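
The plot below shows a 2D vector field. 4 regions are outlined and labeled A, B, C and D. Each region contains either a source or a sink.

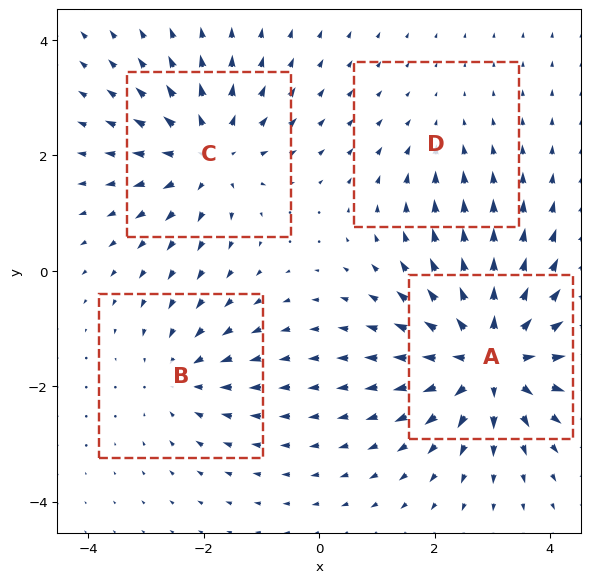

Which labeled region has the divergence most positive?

A

Divergence at each region's feature centre — A: about +7, B: about -3, C: about +5, D: about -2. Region A is most positive.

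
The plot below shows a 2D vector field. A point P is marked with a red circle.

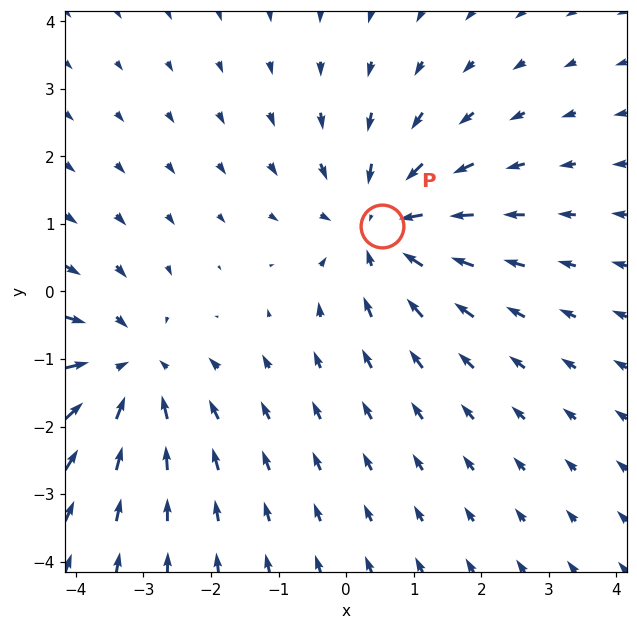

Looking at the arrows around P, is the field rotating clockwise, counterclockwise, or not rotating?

Near P at (0.5, 1.0) the arrows show no circulation. The curl there is ≈0.

not rotating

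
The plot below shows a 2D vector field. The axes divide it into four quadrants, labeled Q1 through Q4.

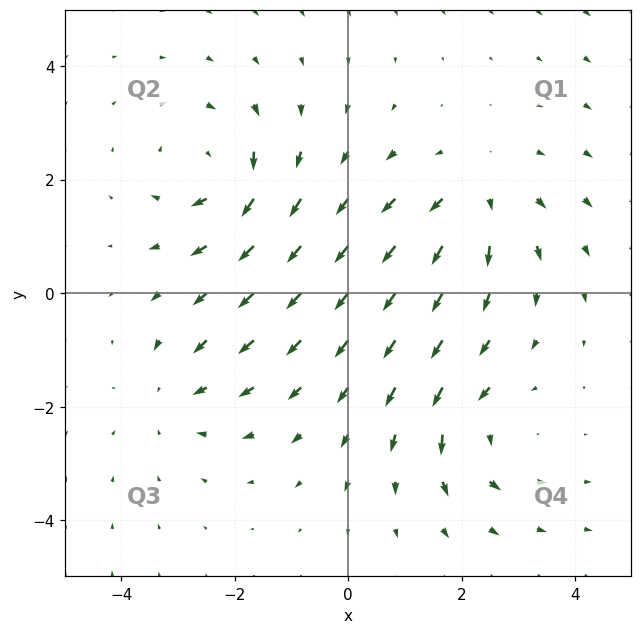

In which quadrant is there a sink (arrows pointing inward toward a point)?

The sink sits at approximately (-3.1, -1.8), which lies in quadrant Q3. The divergence there is about -2, negative as expected for a sink.

Q3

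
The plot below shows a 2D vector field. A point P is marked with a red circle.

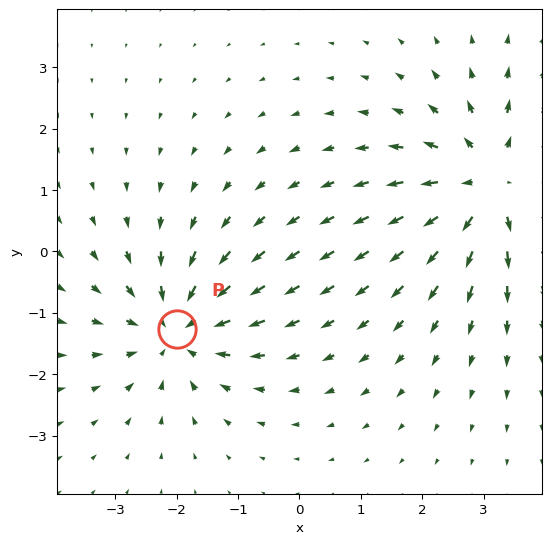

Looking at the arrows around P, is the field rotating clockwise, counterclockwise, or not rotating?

not rotating

Near P at (-2.0, -1.3) the arrows show no circulation. The curl there is ≈0.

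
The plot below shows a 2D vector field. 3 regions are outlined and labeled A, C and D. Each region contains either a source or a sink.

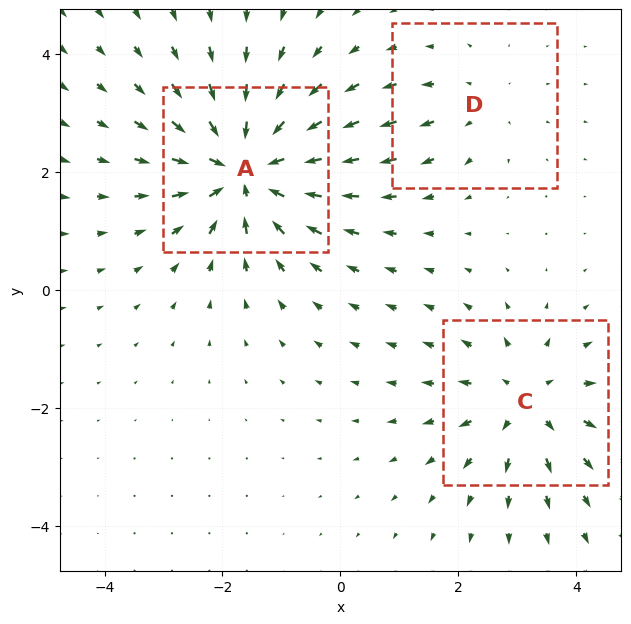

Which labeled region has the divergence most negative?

A

Divergence at each region's feature centre — A: about -5, C: about +3, D: about +2. Region A is most negative.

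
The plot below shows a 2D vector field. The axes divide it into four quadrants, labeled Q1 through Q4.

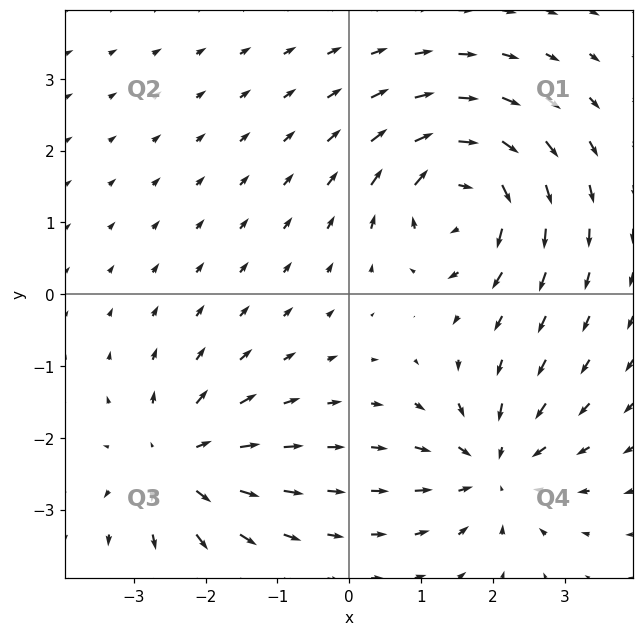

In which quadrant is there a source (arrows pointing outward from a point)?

The source sits at approximately (-2.4, -2.4), which lies in quadrant Q3. The divergence there is about +5, positive as expected for a source.

Q3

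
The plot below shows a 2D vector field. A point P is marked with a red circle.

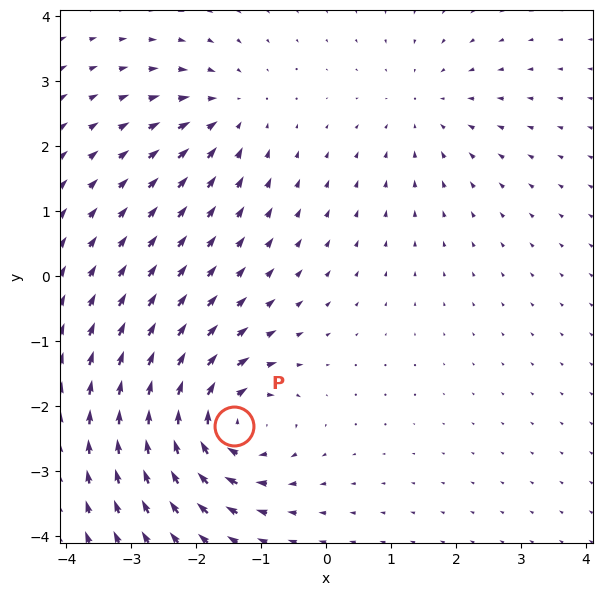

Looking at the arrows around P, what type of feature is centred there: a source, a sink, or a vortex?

vortex

At P (-1.4, -2.3) the arrows circulate clockwise. Divergence ≈0, curl about -7 — near-zero divergence with nonzero curl is a vortex.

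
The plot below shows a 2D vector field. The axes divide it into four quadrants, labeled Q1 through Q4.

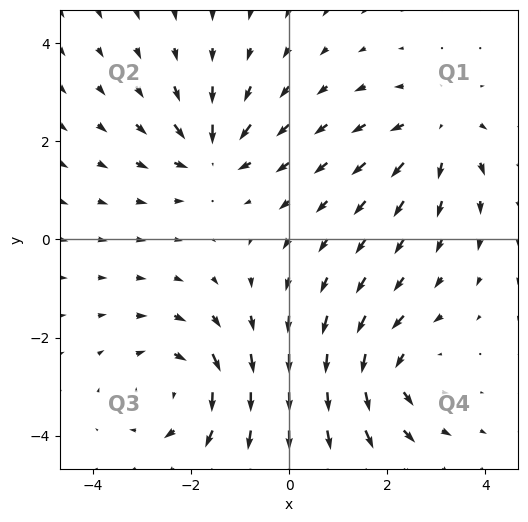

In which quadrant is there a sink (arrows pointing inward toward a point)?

The sink sits at approximately (-1.6, 1.8), which lies in quadrant Q2. The divergence there is about -5, negative as expected for a sink.

Q2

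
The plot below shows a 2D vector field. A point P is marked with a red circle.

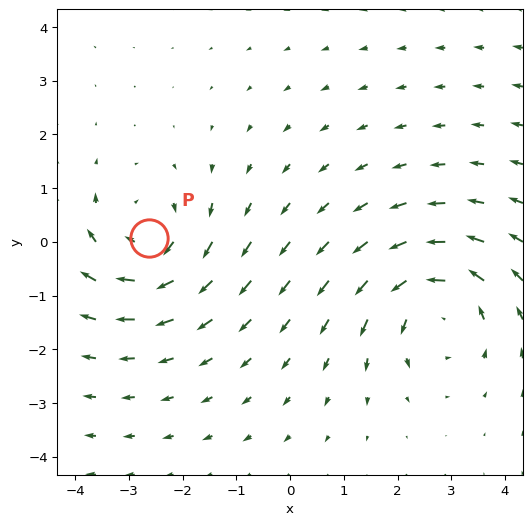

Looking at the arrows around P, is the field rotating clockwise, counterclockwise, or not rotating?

clockwise

Near P at (-2.6, 0.1) the arrows circulate clockwise. The curl (z-component) there is about -3; negative curl means clockwise rotation.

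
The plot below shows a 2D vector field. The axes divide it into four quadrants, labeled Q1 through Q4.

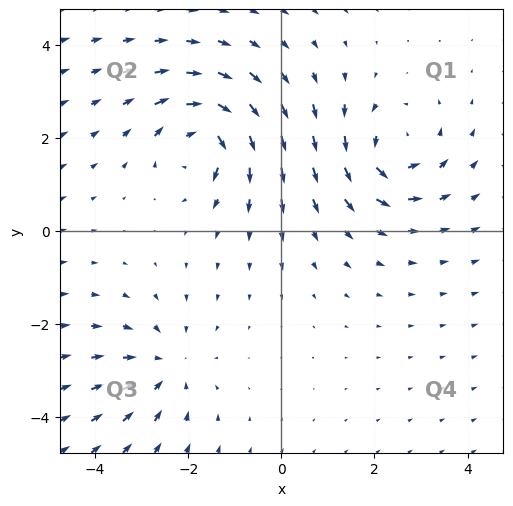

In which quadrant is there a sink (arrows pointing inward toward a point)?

Q3

The sink sits at approximately (-2.5, -2.9), which lies in quadrant Q3. The divergence there is about -3, negative as expected for a sink.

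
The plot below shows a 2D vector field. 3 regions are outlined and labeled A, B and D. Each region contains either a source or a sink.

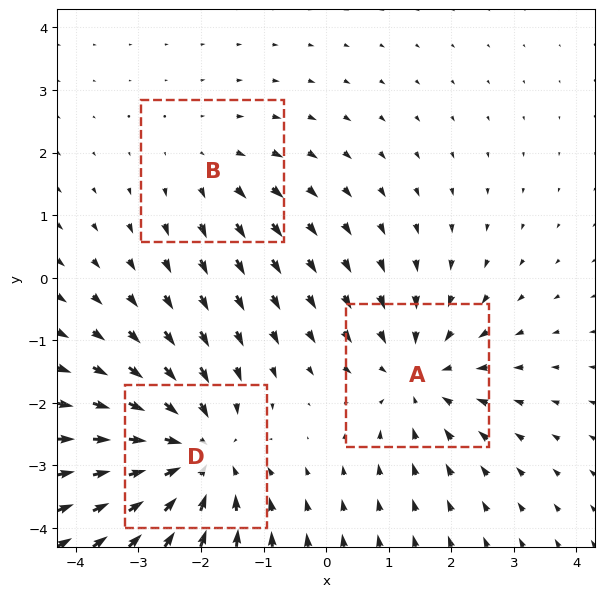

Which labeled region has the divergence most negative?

D

Divergence at each region's feature centre — A: about -3, B: about +2, D: about -4. Region D is most negative.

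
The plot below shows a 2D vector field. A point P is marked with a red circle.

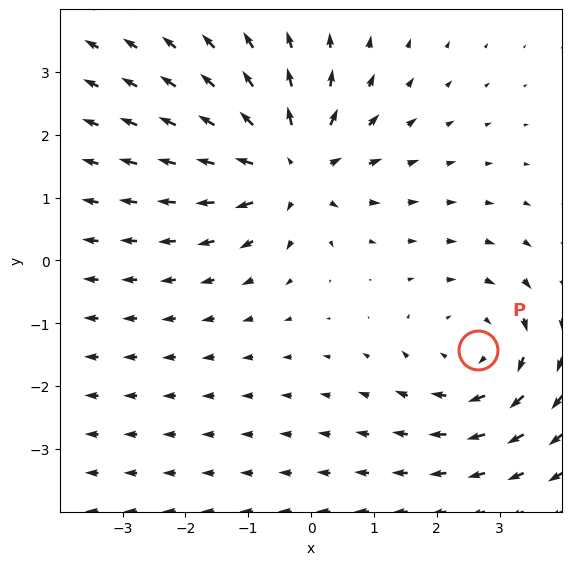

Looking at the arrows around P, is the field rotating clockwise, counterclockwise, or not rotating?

clockwise

Near P at (2.7, -1.4) the arrows circulate clockwise. The curl (z-component) there is about -3; negative curl means clockwise rotation.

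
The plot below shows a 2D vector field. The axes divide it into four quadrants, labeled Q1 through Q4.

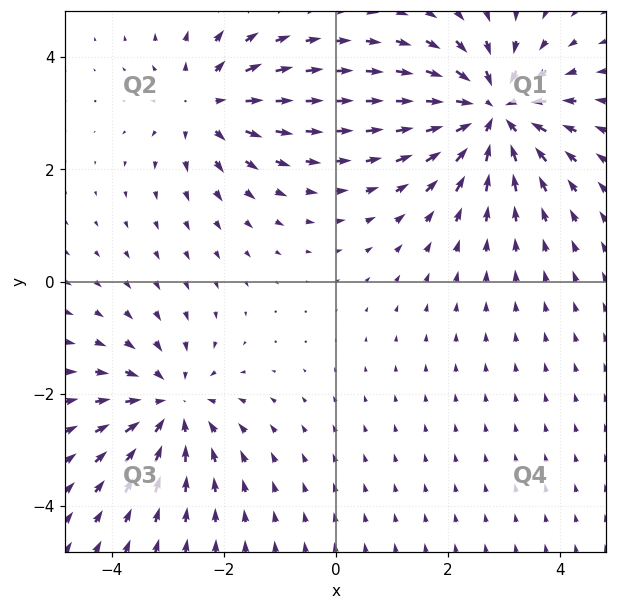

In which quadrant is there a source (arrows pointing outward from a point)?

The source sits at approximately (-2.3, 3.2), which lies in quadrant Q2. The divergence there is about +3, positive as expected for a source.

Q2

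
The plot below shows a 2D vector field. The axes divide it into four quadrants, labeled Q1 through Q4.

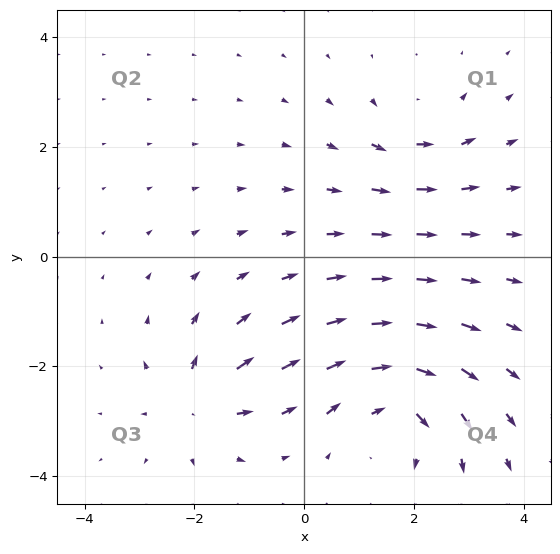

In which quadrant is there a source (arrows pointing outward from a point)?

Q3

The source sits at approximately (-2.0, -2.6), which lies in quadrant Q3. The divergence there is about +4, positive as expected for a source.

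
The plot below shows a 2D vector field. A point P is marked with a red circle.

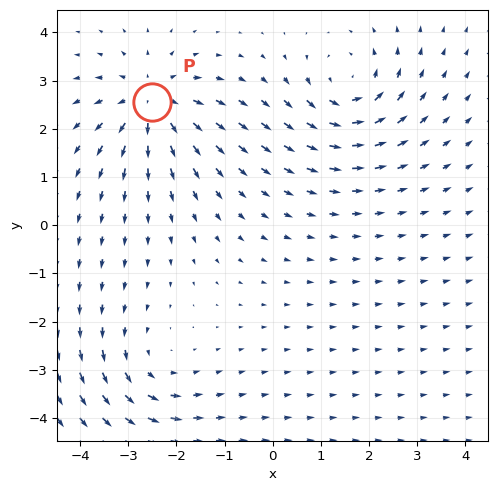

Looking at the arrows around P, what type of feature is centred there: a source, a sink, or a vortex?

source

At P (-2.5, 2.6) the arrows spread outward. Divergence about +4, curl ≈0 — positive divergence with near-zero curl is a source.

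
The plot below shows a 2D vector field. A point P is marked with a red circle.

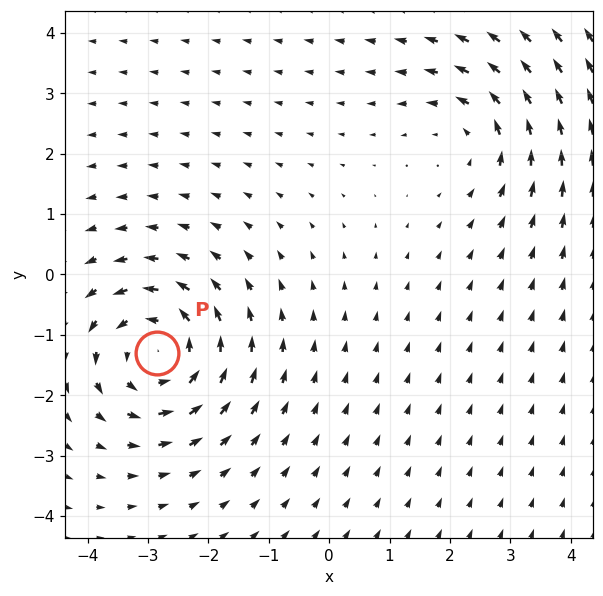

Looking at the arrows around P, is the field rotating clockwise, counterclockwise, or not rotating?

Near P at (-2.9, -1.3) the arrows circulate counterclockwise. The curl (z-component) there is about +5; positive curl means counterclockwise rotation.

counterclockwise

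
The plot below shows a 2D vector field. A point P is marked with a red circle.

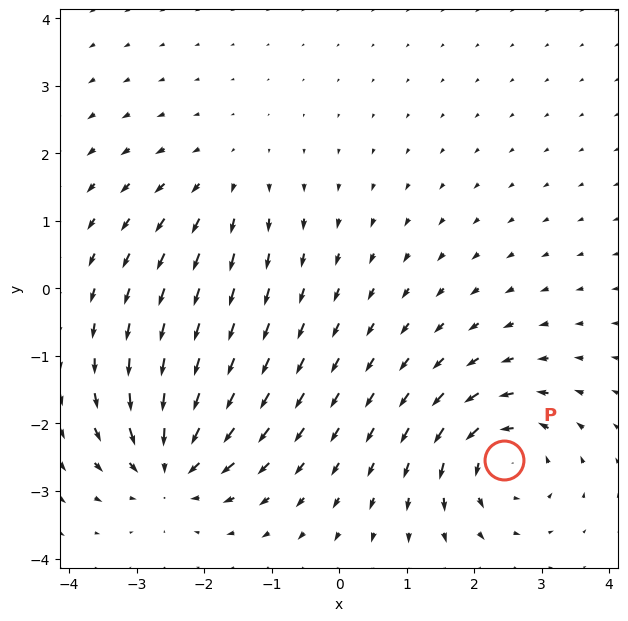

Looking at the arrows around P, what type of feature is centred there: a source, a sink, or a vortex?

At P (2.4, -2.5) the arrows circulate counterclockwise. Divergence ≈0, curl about +7 — near-zero divergence with nonzero curl is a vortex.

vortex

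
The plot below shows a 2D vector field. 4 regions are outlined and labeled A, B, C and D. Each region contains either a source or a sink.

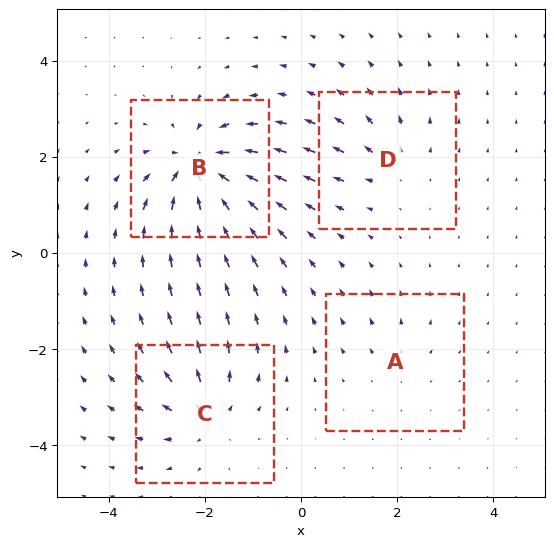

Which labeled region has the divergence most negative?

Divergence at each region's feature centre — A: about +2, B: about -9, C: about +6, D: about +4. Region B is most negative.

B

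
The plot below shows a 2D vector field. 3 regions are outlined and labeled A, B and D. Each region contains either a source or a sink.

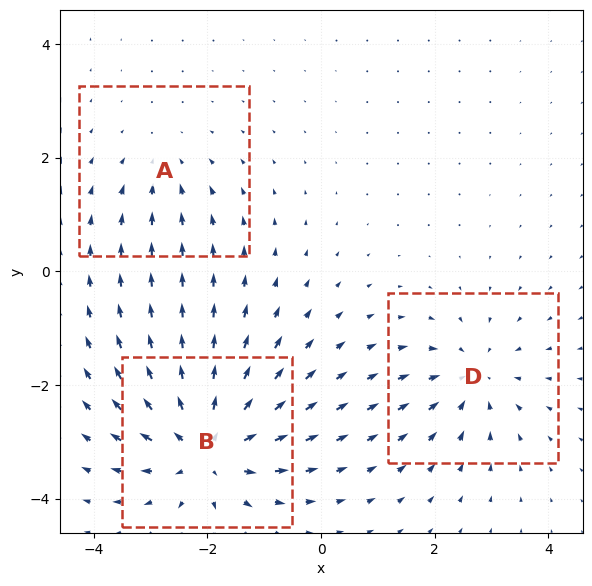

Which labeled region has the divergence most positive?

B

Divergence at each region's feature centre — A: about -2, B: about +5, D: about -3. Region B is most positive.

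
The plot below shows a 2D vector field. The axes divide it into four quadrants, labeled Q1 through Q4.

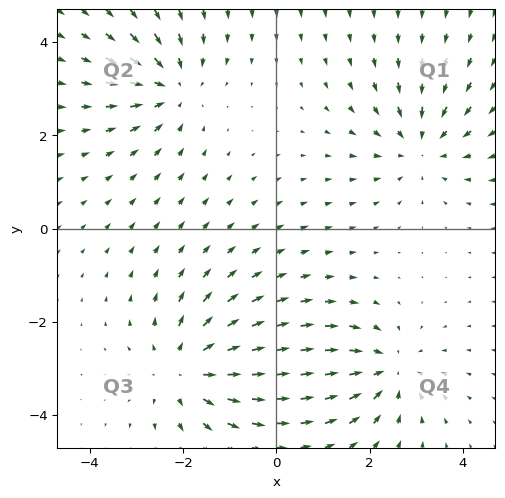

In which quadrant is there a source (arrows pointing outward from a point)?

Q3

The source sits at approximately (-1.9, -3.0), which lies in quadrant Q3. The divergence there is about +3, positive as expected for a source.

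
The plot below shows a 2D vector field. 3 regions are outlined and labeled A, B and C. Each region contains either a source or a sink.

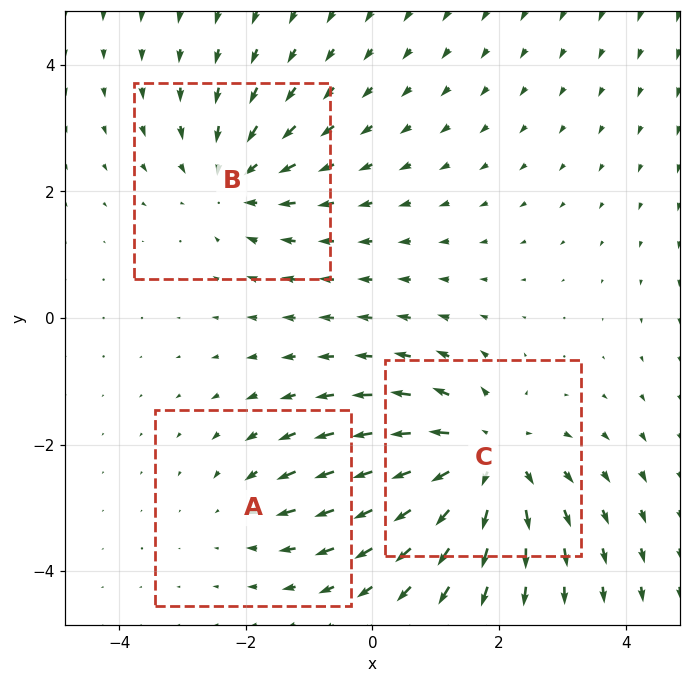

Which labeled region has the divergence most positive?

Divergence at each region's feature centre — A: about -2, B: about -3, C: about +4. Region C is most positive.

C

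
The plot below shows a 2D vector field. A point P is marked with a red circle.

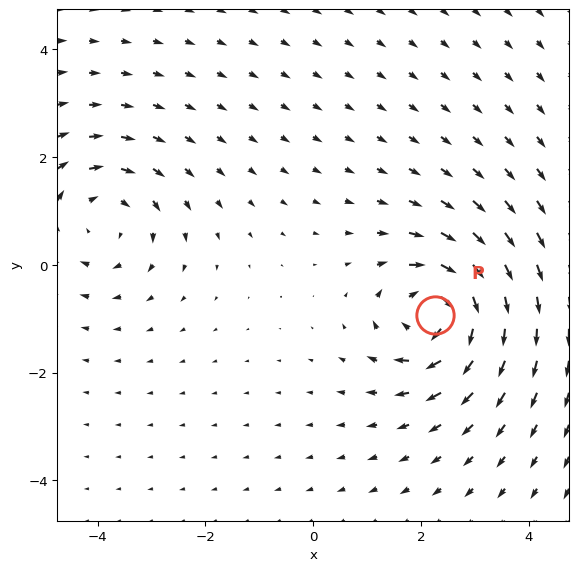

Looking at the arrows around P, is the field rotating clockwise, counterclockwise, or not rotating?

clockwise

Near P at (2.3, -0.9) the arrows circulate clockwise. The curl (z-component) there is about -6; negative curl means clockwise rotation.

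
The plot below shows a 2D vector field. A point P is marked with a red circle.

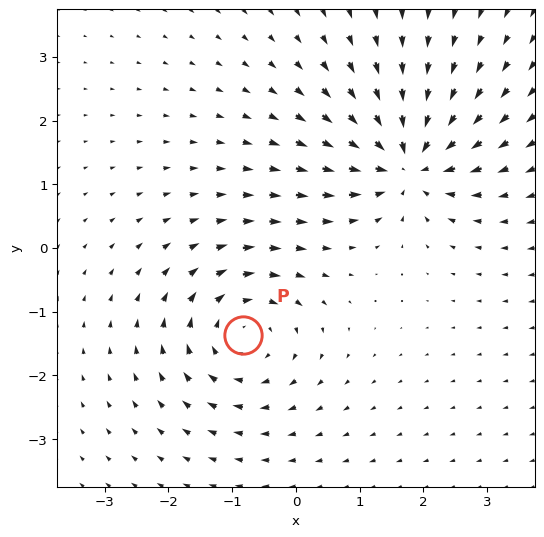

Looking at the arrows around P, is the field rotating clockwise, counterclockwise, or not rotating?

clockwise

Near P at (-0.8, -1.4) the arrows circulate clockwise. The curl (z-component) there is about -5; negative curl means clockwise rotation.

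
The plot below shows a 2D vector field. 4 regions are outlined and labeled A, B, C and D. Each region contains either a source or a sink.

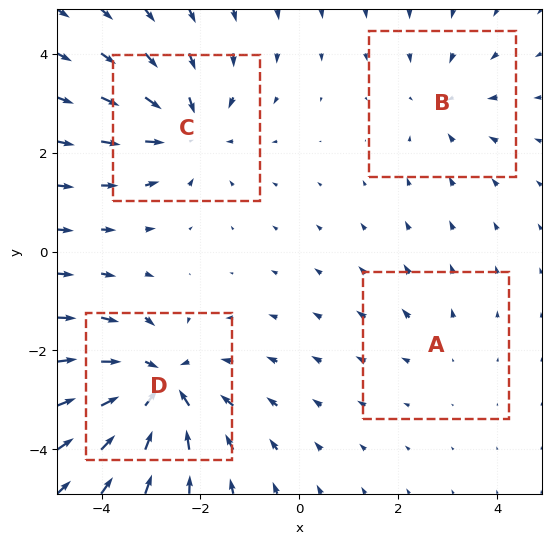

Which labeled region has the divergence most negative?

Divergence at each region's feature centre — A: about +2, B: about -3, C: about -4, D: about -6. Region D is most negative.

D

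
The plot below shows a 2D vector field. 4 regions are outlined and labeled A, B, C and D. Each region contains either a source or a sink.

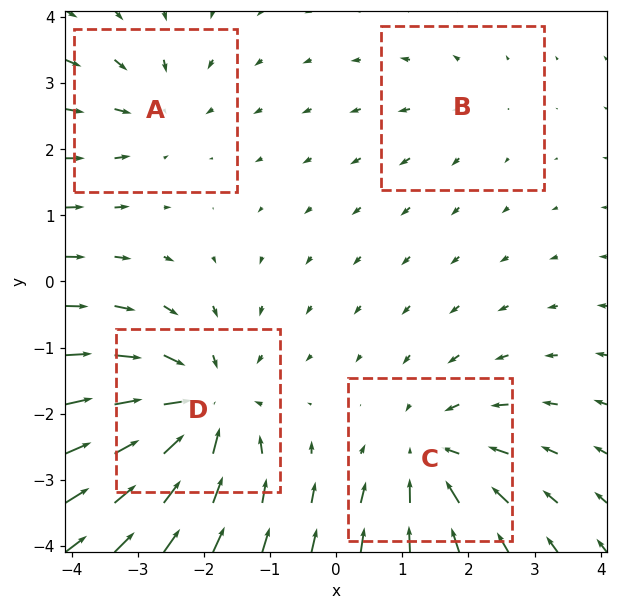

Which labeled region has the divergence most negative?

Divergence at each region's feature centre — A: about -3, B: about +2, C: about -5, D: about -6. Region D is most negative.

D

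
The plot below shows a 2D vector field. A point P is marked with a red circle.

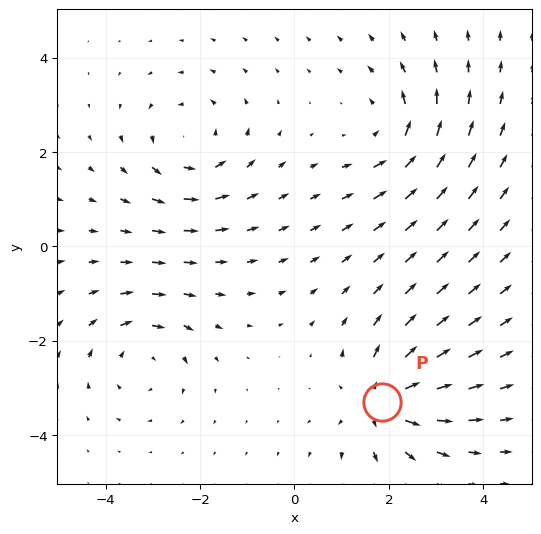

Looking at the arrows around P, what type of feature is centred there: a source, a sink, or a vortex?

At P (1.9, -3.3) the arrows spread outward. Divergence about +5, curl ≈0 — positive divergence with near-zero curl is a source.

source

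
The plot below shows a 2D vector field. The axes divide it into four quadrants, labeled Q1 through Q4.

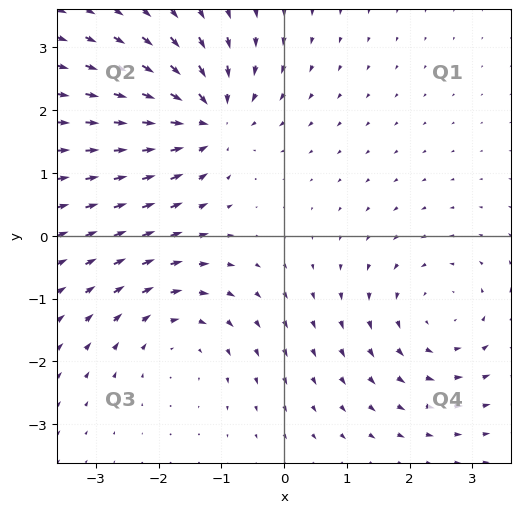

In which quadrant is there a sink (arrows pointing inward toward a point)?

Q2

The sink sits at approximately (-1.2, 1.9), which lies in quadrant Q2. The divergence there is about -6, negative as expected for a sink.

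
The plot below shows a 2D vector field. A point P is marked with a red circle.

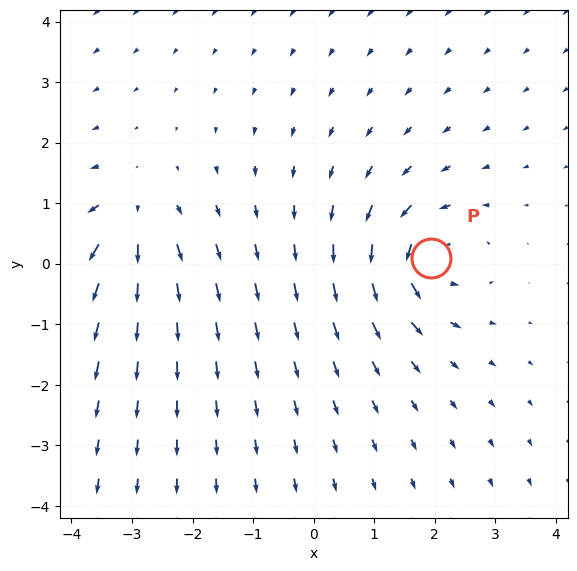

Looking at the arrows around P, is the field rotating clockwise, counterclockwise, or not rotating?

counterclockwise

Near P at (1.9, 0.1) the arrows circulate counterclockwise. The curl (z-component) there is about +4; positive curl means counterclockwise rotation.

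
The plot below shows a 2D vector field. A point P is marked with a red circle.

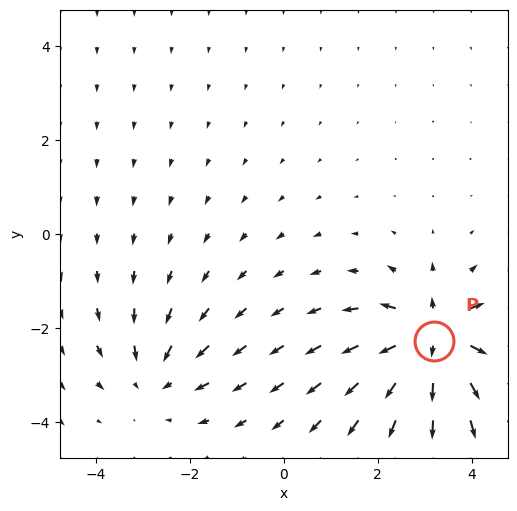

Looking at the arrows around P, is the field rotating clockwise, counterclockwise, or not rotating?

Near P at (3.2, -2.3) the arrows show no circulation. The curl there is ≈0.

not rotating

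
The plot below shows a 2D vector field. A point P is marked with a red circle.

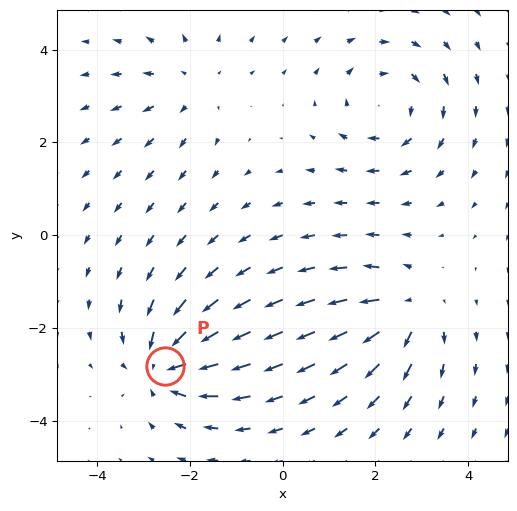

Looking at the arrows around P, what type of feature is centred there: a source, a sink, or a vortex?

At P (-2.5, -2.8) the arrows converge inward. Divergence about -5, curl ≈0 — negative divergence with near-zero curl is a sink.

sink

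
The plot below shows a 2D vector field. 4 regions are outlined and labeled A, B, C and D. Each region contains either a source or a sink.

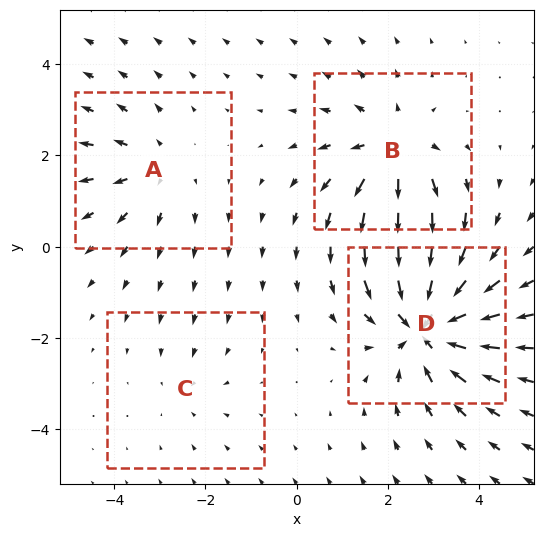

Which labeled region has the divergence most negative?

Divergence at each region's feature centre — A: about +3, B: about +5, C: about -2, D: about -7. Region D is most negative.

D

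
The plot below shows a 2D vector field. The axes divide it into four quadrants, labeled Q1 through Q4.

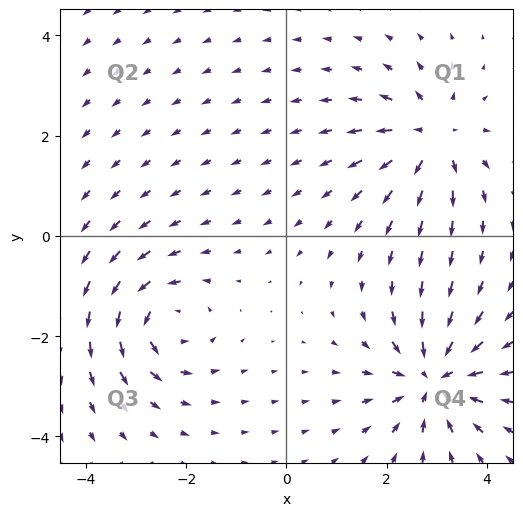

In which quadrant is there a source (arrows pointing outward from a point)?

Q1

The source sits at approximately (2.9, 1.9), which lies in quadrant Q1. The divergence there is about +4, positive as expected for a source.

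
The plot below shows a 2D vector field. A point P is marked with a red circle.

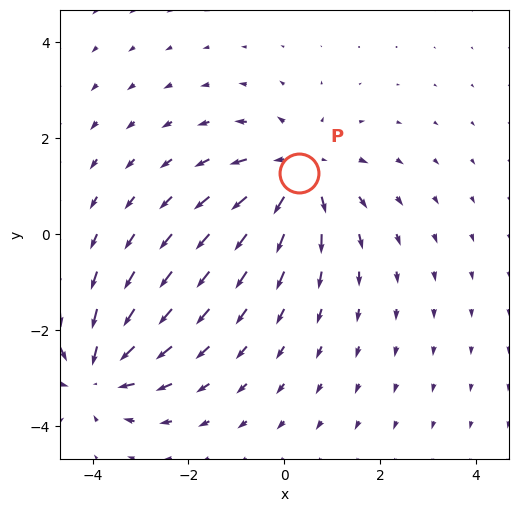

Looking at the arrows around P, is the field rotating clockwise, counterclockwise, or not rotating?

Near P at (0.3, 1.3) the arrows show no circulation. The curl there is ≈0.

not rotating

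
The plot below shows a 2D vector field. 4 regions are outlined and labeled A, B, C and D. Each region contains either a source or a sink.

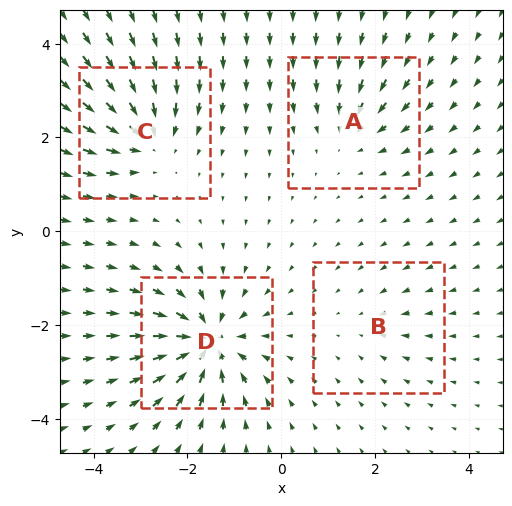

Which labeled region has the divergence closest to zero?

Divergence at each region's feature centre — A: about -4, B: about -2, C: about -6, D: about -9. Region B is closest to zero.

B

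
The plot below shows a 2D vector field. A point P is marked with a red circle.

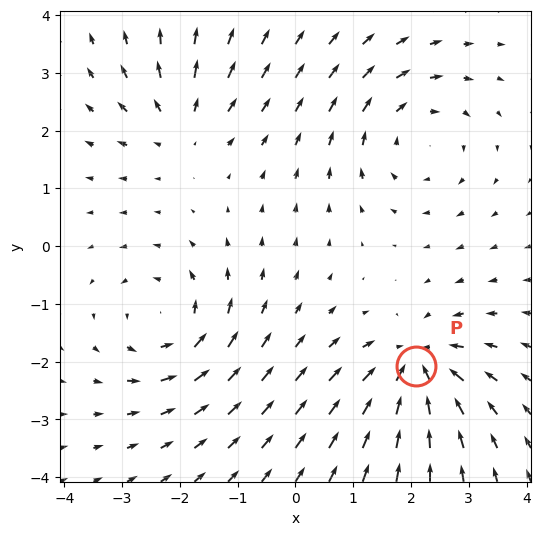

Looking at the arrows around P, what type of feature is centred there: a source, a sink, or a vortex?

At P (2.1, -2.1) the arrows converge inward. Divergence about -6, curl ≈0 — negative divergence with near-zero curl is a sink.

sink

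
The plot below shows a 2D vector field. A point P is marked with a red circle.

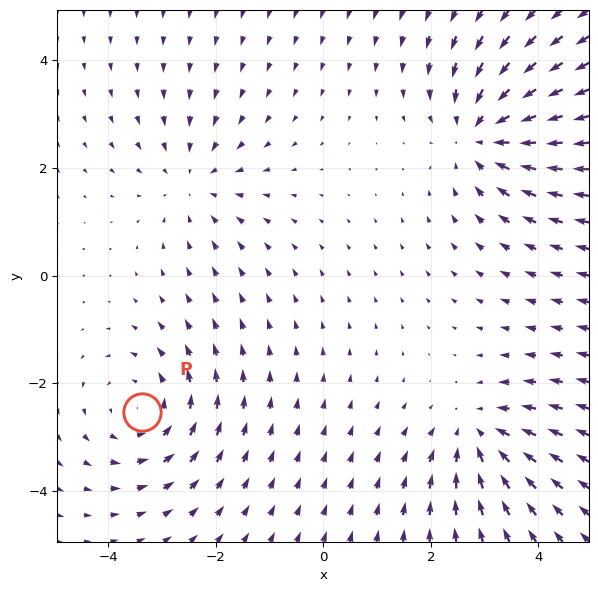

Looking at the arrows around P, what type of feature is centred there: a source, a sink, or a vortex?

At P (-3.4, -2.5) the arrows circulate counterclockwise. Divergence ≈0, curl about +3 — near-zero divergence with nonzero curl is a vortex.

vortex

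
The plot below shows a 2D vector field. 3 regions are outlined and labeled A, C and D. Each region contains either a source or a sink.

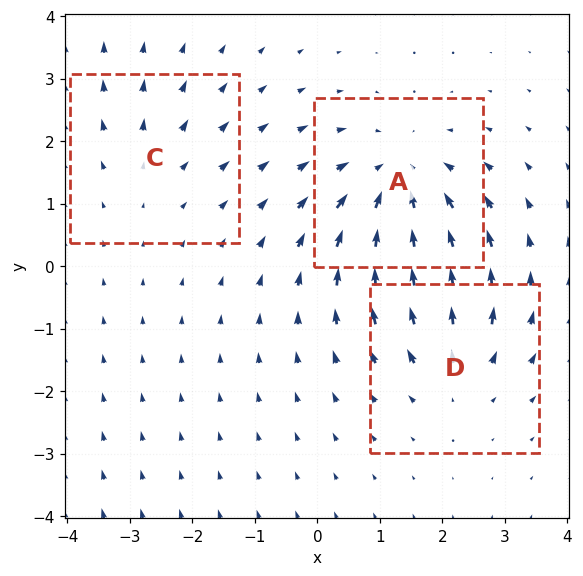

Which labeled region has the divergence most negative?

A

Divergence at each region's feature centre — A: about -4, C: about +2, D: about +3. Region A is most negative.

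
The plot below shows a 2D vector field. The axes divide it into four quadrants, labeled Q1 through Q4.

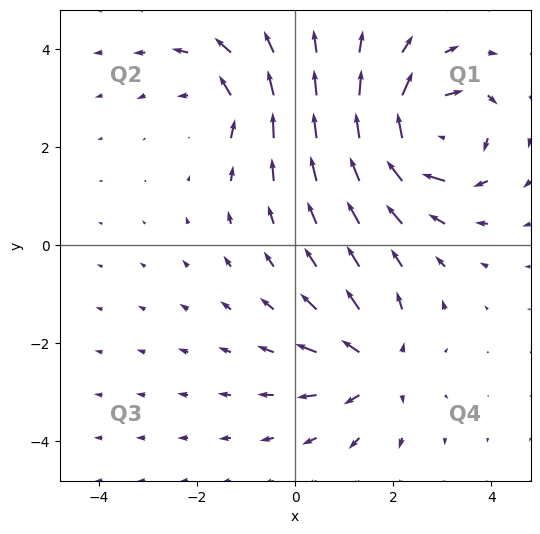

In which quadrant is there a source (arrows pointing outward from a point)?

Q4

The source sits at approximately (1.7, -2.5), which lies in quadrant Q4. The divergence there is about +3, positive as expected for a source.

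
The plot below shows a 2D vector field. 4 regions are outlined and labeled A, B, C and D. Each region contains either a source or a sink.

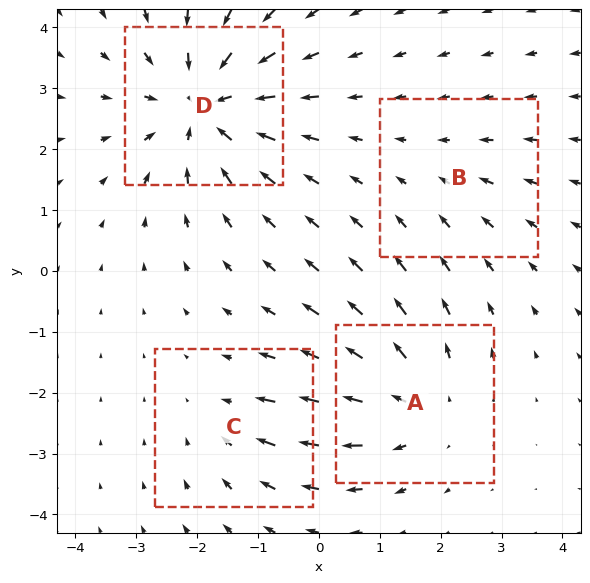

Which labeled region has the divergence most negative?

Divergence at each region's feature centre — A: about +4, B: about -2, C: about -3, D: about -6. Region D is most negative.

D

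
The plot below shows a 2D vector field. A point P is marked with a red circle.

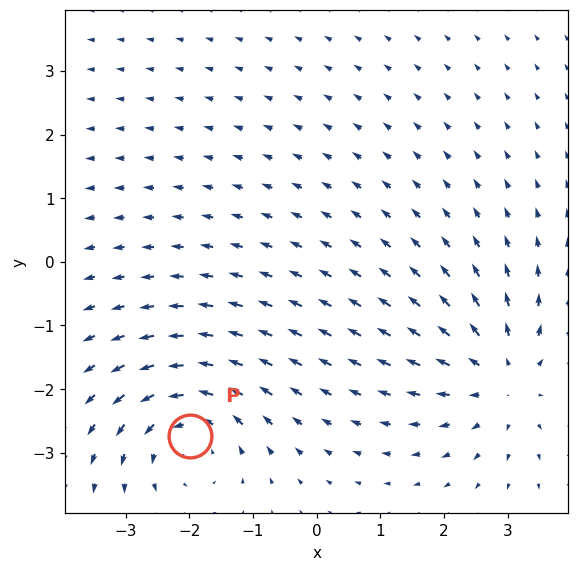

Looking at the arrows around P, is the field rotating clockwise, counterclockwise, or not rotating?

counterclockwise

Near P at (-2.0, -2.7) the arrows circulate counterclockwise. The curl (z-component) there is about +4; positive curl means counterclockwise rotation.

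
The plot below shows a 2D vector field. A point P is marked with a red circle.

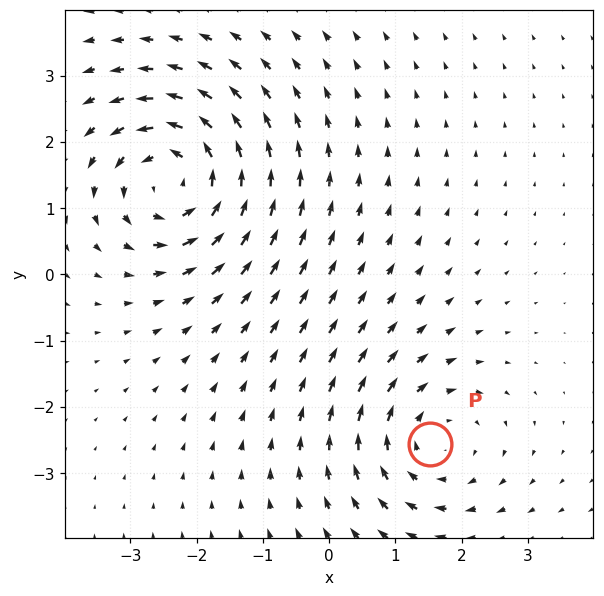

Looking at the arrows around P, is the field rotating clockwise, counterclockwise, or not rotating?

Near P at (1.5, -2.6) the arrows circulate clockwise. The curl (z-component) there is about -3; negative curl means clockwise rotation.

clockwise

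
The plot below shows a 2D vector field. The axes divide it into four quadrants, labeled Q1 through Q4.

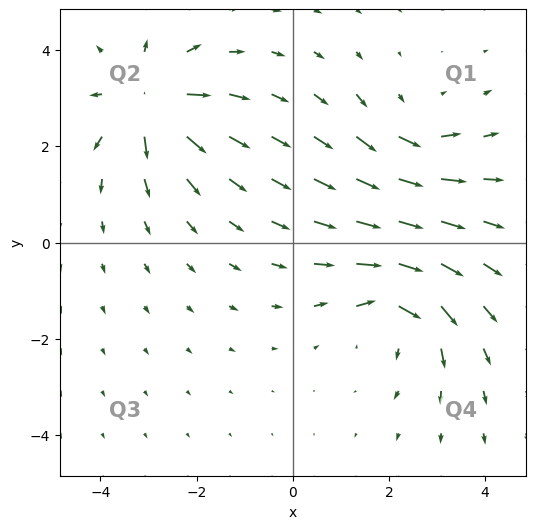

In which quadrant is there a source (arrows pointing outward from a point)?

The source sits at approximately (-3.0, 2.9), which lies in quadrant Q2. The divergence there is about +6, positive as expected for a source.

Q2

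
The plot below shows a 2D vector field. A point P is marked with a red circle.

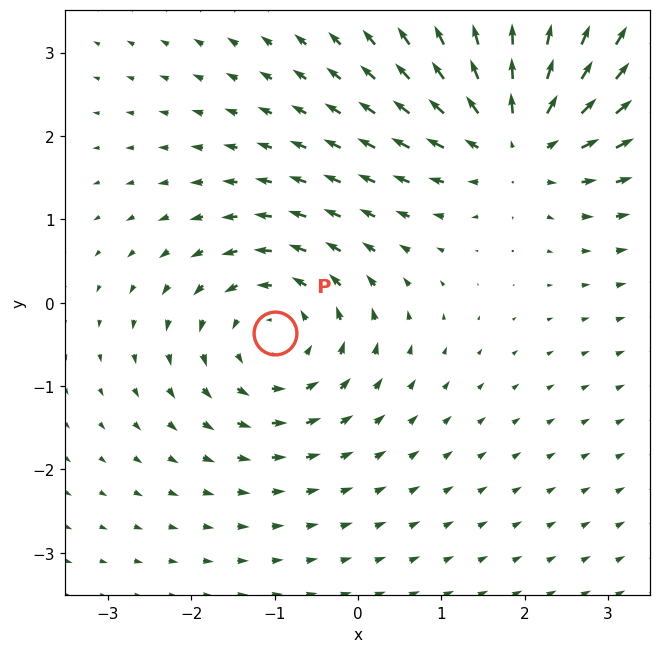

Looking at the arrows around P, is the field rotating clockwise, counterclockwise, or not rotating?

counterclockwise

Near P at (-1.0, -0.4) the arrows circulate counterclockwise. The curl (z-component) there is about +3; positive curl means counterclockwise rotation.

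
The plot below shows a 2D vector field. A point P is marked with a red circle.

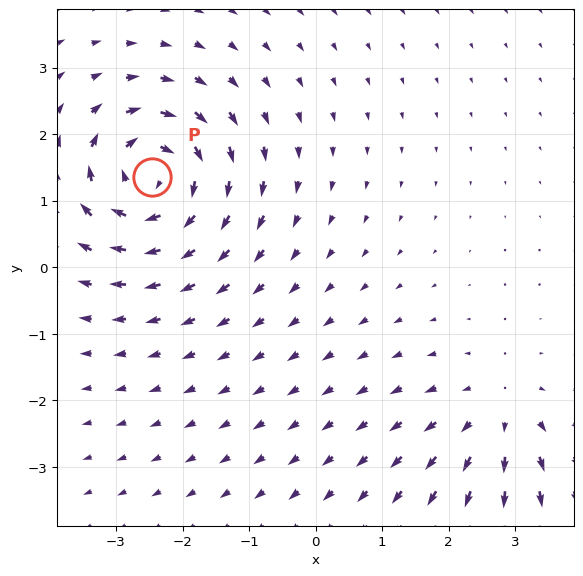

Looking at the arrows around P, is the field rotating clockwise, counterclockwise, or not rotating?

clockwise

Near P at (-2.5, 1.4) the arrows circulate clockwise. The curl (z-component) there is about -6; negative curl means clockwise rotation.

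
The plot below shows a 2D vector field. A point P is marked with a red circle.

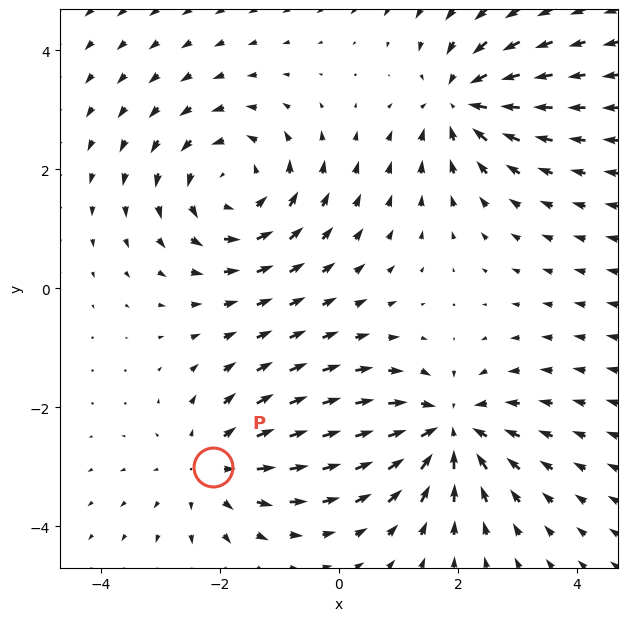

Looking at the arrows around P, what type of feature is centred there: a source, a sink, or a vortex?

At P (-2.1, -3.0) the arrows spread outward. Divergence about +4, curl ≈0 — positive divergence with near-zero curl is a source.

source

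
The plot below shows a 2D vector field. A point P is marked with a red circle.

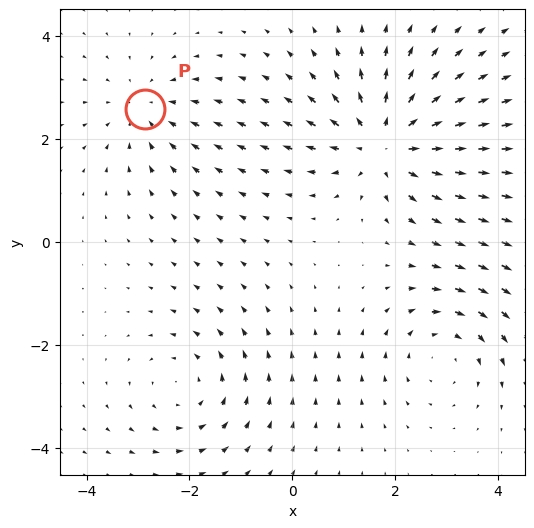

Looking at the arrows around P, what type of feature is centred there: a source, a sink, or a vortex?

At P (-2.9, 2.6) the arrows converge inward. Divergence about -2, curl ≈0 — negative divergence with near-zero curl is a sink.

sink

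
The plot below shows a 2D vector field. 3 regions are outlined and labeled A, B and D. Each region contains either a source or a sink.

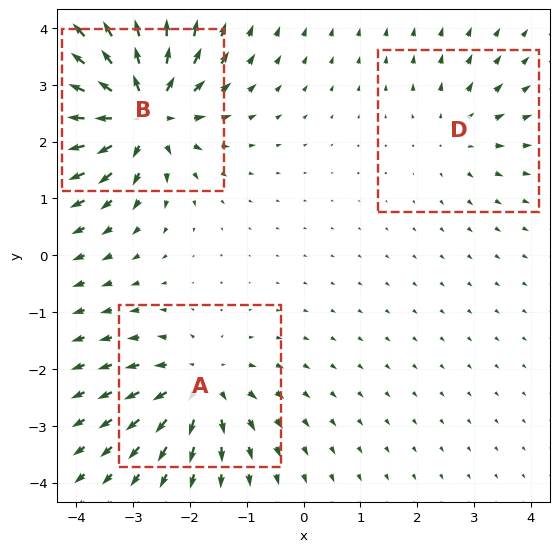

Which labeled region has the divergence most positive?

B

Divergence at each region's feature centre — A: about +4, B: about +6, D: about +2. Region B is most positive.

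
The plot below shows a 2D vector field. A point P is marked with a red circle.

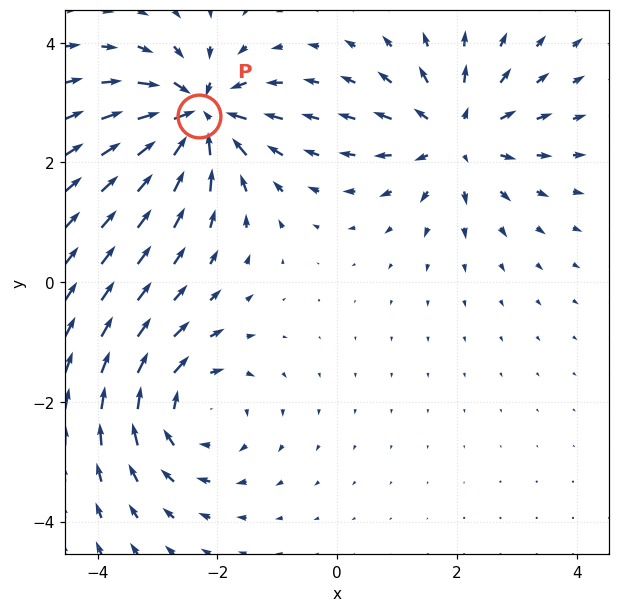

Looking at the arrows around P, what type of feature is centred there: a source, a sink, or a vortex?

At P (-2.3, 2.8) the arrows converge inward. Divergence about -5, curl ≈0 — negative divergence with near-zero curl is a sink.

sink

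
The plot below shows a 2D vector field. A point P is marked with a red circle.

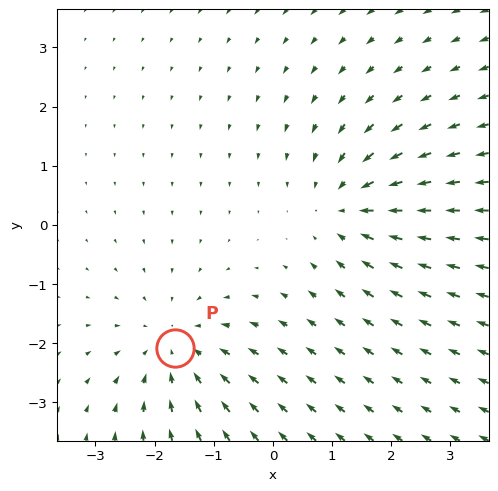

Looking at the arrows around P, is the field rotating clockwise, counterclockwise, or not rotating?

Near P at (-1.7, -2.1) the arrows show no circulation. The curl there is ≈0.

not rotating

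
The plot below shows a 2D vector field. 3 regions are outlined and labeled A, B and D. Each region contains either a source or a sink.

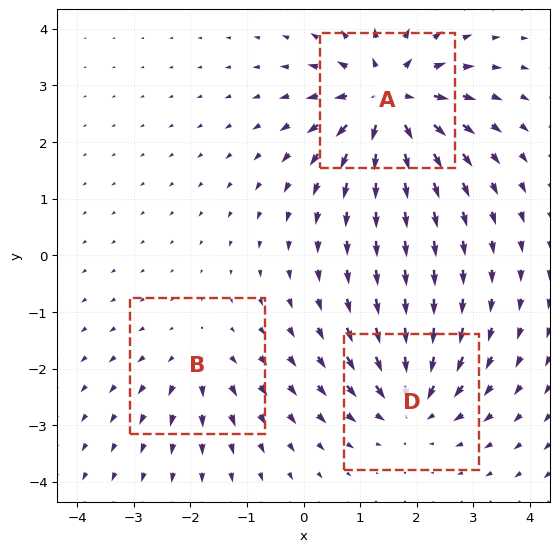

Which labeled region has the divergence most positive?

Divergence at each region's feature centre — A: about +6, B: about +2, D: about -4. Region A is most positive.

A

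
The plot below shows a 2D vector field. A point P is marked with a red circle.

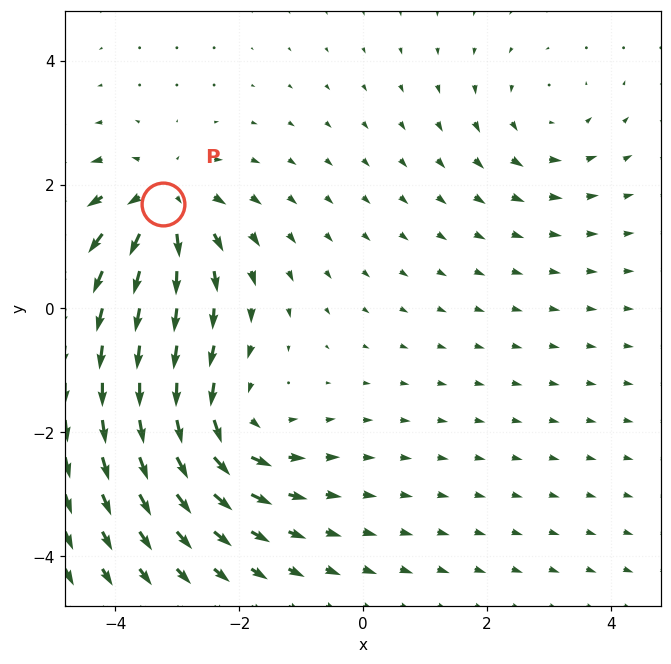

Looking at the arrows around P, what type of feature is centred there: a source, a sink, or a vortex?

source

At P (-3.2, 1.7) the arrows spread outward. Divergence about +6, curl ≈0 — positive divergence with near-zero curl is a source.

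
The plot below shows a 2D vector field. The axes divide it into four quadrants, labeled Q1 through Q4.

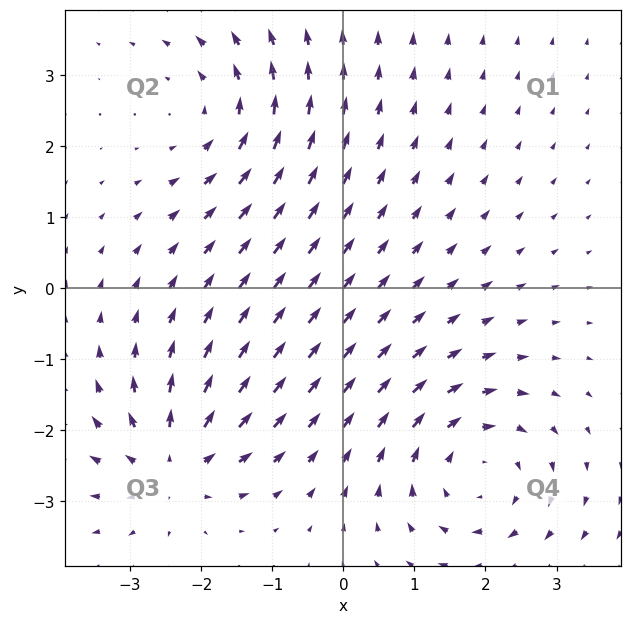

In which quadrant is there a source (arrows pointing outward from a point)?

The source sits at approximately (-2.4, -2.5), which lies in quadrant Q3. The divergence there is about +5, positive as expected for a source.

Q3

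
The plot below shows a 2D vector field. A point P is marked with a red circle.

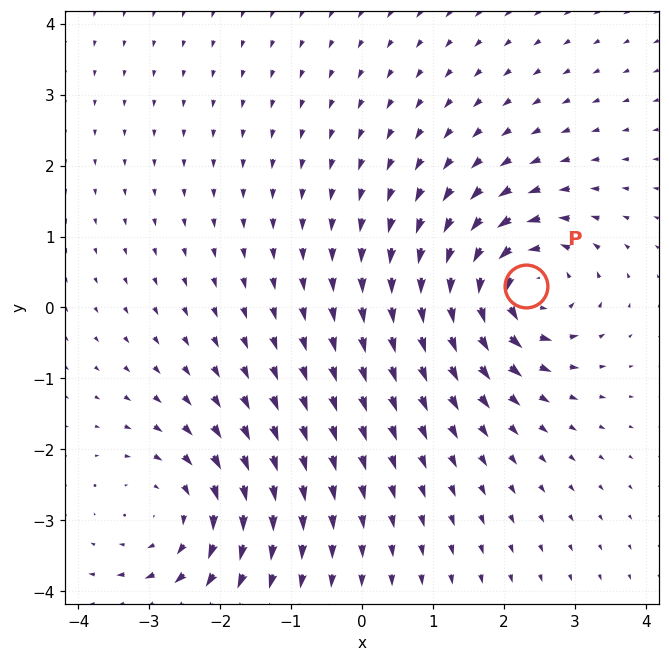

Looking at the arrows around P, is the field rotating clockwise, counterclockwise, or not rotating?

Near P at (2.3, 0.3) the arrows circulate counterclockwise. The curl (z-component) there is about +6; positive curl means counterclockwise rotation.

counterclockwise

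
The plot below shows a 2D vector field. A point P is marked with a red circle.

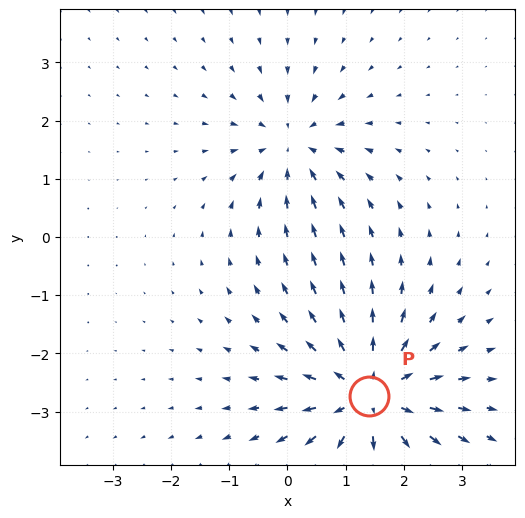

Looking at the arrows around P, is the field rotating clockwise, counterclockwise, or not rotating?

not rotating

Near P at (1.4, -2.7) the arrows show no circulation. The curl there is ≈0.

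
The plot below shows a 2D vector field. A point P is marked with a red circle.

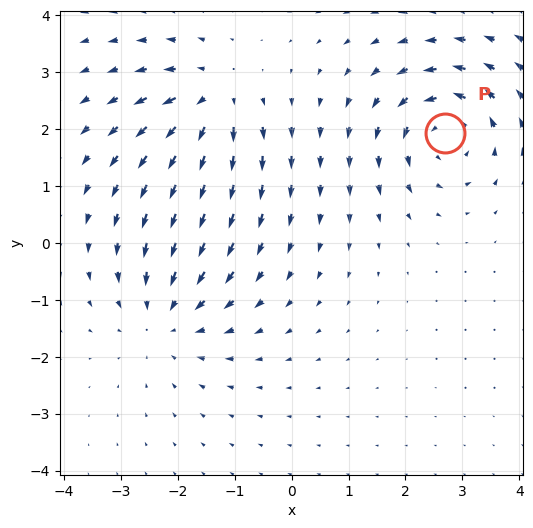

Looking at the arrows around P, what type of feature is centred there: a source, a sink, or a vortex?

vortex

At P (2.7, 1.9) the arrows circulate counterclockwise. Divergence ≈0, curl about +5 — near-zero divergence with nonzero curl is a vortex.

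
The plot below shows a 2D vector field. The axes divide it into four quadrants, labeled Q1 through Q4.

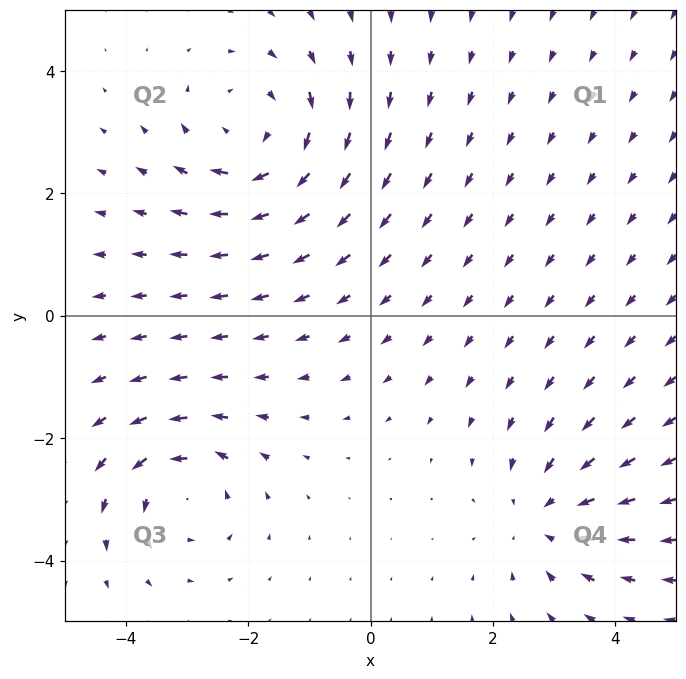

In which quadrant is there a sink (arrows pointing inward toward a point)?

The sink sits at approximately (2.9, -3.3), which lies in quadrant Q4. The divergence there is about -3, negative as expected for a sink.

Q4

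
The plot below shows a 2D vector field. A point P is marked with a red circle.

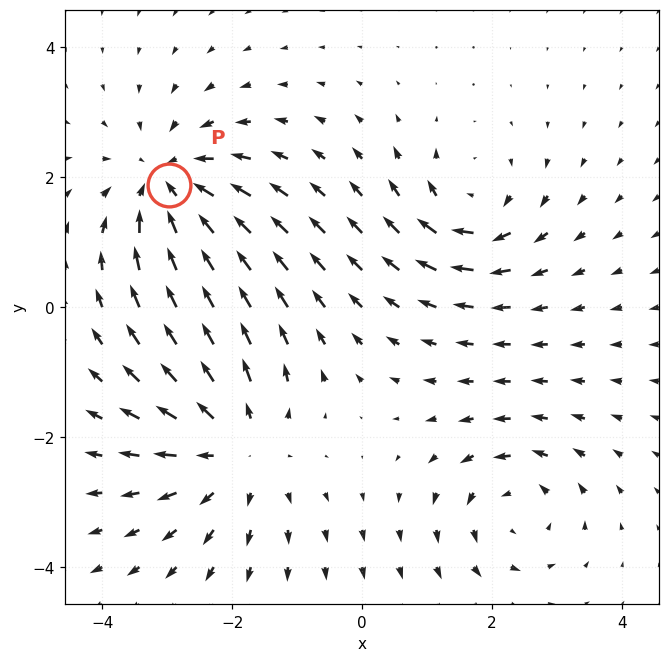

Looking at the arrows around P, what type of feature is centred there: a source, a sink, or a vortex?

sink

At P (-3.0, 1.9) the arrows converge inward. Divergence about -4, curl ≈0 — negative divergence with near-zero curl is a sink.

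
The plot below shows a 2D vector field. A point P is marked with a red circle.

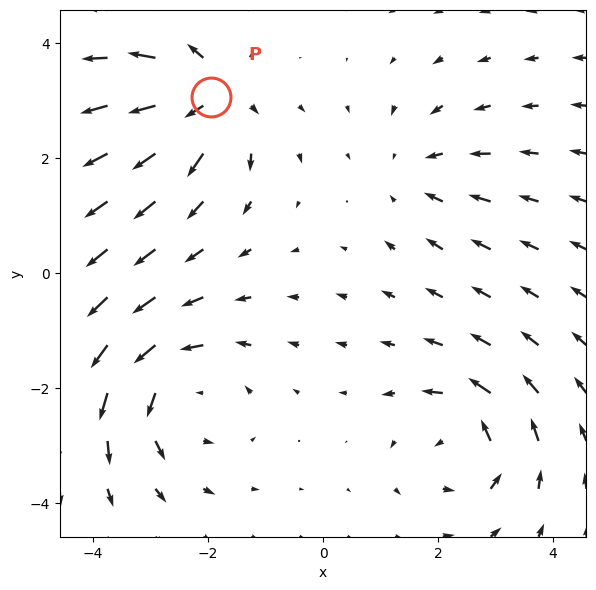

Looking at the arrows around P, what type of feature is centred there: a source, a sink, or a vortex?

source

At P (-1.9, 3.1) the arrows spread outward. Divergence about +6, curl ≈0 — positive divergence with near-zero curl is a source.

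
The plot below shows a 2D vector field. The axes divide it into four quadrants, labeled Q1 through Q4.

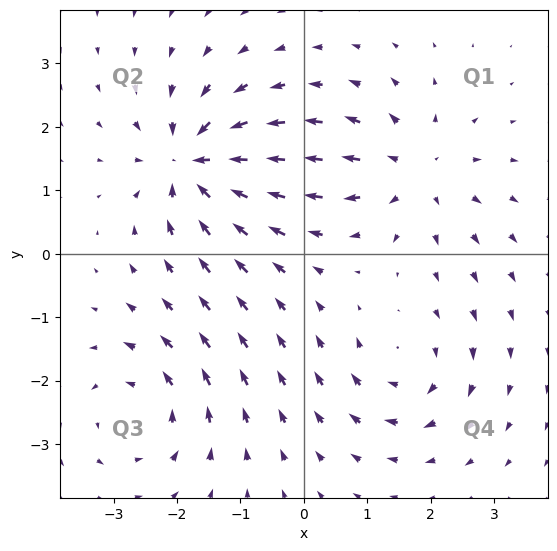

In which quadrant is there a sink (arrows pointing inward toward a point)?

Q2

The sink sits at approximately (-1.7, 1.4), which lies in quadrant Q2. The divergence there is about -6, negative as expected for a sink.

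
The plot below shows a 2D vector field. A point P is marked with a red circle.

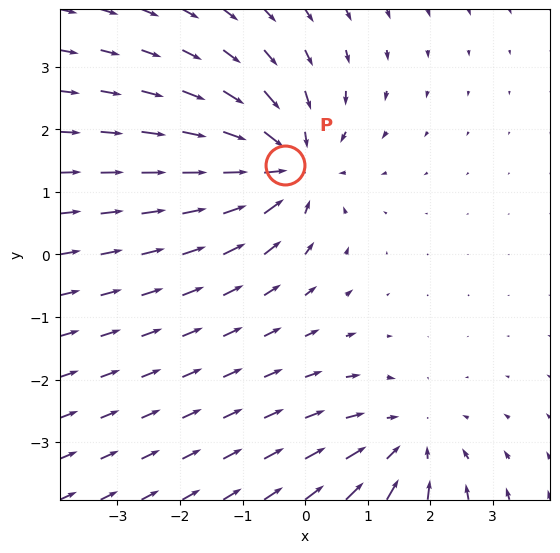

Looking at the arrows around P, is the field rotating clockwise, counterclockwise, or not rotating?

Near P at (-0.3, 1.4) the arrows show no circulation. The curl there is ≈0.

not rotating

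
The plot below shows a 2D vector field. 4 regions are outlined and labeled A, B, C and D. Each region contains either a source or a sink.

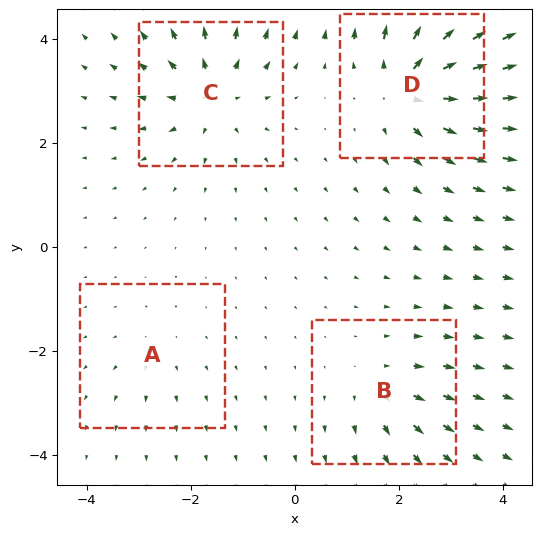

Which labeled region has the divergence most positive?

D

Divergence at each region's feature centre — A: about +2, B: about +4, C: about +6, D: about +7. Region D is most positive.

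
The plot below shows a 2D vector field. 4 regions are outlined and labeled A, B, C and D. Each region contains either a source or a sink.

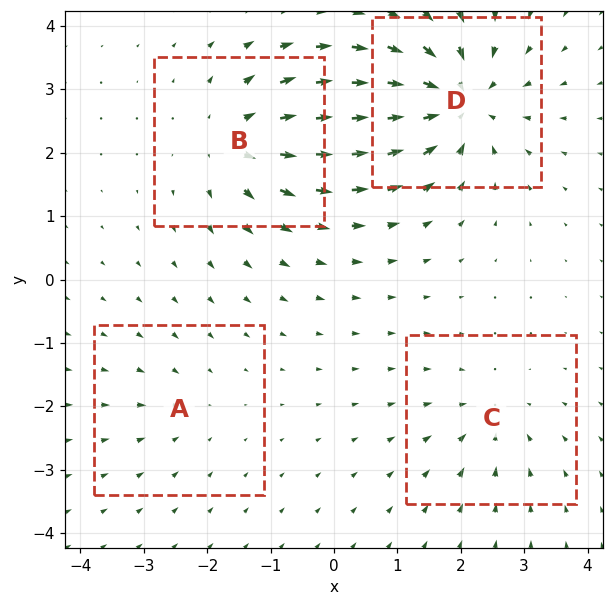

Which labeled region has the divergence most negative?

Divergence at each region's feature centre — A: about -2, B: about +5, C: about -3, D: about -7. Region D is most negative.

D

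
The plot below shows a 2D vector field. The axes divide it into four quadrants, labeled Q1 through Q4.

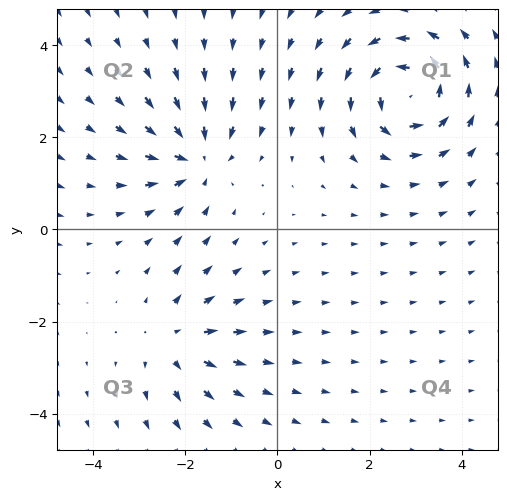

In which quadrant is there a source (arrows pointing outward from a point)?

Q3

The source sits at approximately (-2.2, -2.4), which lies in quadrant Q3. The divergence there is about +3, positive as expected for a source.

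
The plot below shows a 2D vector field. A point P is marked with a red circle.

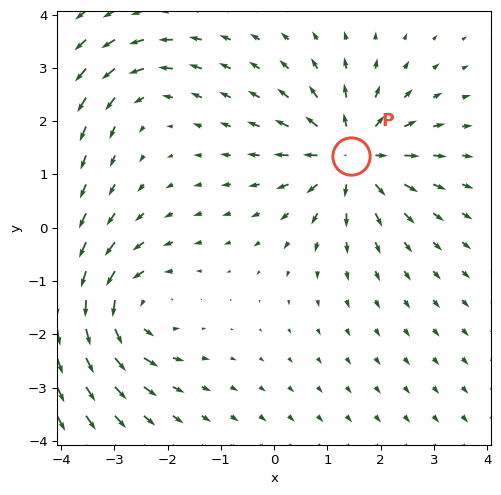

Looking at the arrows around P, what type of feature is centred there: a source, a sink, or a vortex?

At P (1.5, 1.3) the arrows spread outward. Divergence about +6, curl ≈0 — positive divergence with near-zero curl is a source.

source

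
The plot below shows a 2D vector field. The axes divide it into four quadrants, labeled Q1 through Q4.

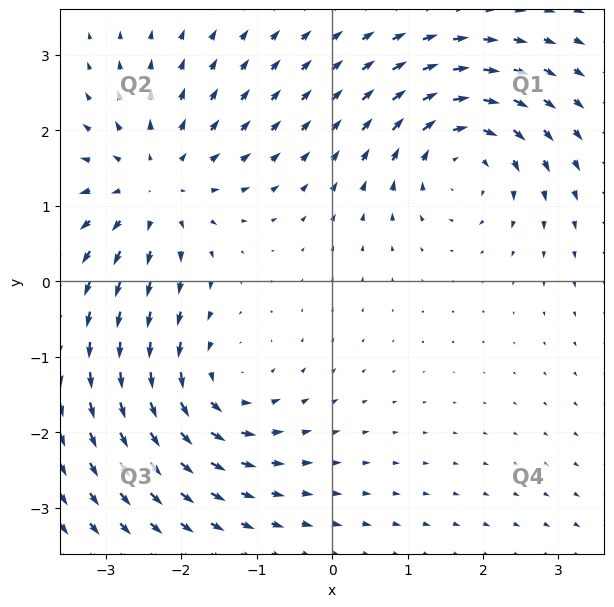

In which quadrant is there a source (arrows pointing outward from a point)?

Q2

The source sits at approximately (-2.4, 1.3), which lies in quadrant Q2. The divergence there is about +3, positive as expected for a source.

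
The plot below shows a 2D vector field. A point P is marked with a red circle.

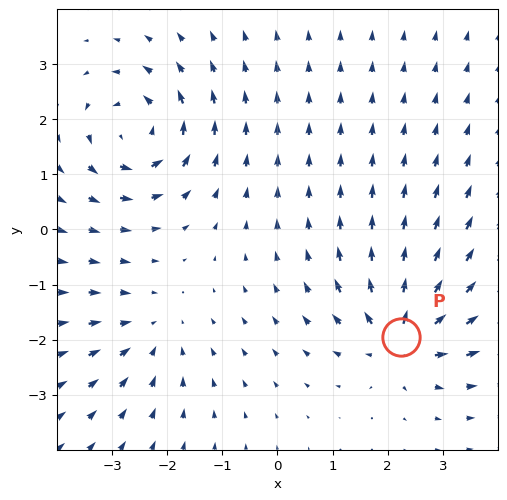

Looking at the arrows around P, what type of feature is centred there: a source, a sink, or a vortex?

source

At P (2.2, -2.0) the arrows spread outward. Divergence about +6, curl ≈0 — positive divergence with near-zero curl is a source.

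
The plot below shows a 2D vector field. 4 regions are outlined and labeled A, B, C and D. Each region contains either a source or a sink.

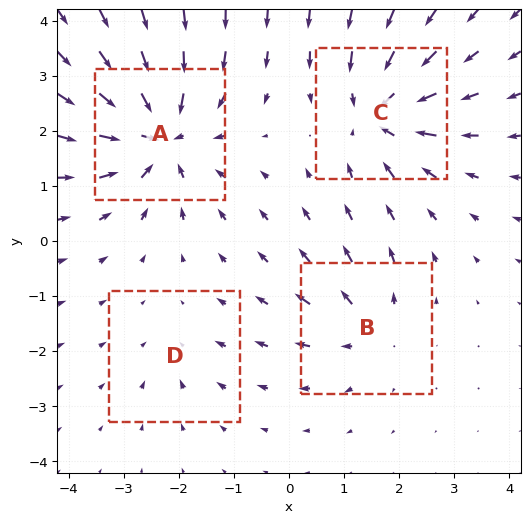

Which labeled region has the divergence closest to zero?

D

Divergence at each region's feature centre — A: about -7, B: about +4, C: about -6, D: about -2. Region D is closest to zero.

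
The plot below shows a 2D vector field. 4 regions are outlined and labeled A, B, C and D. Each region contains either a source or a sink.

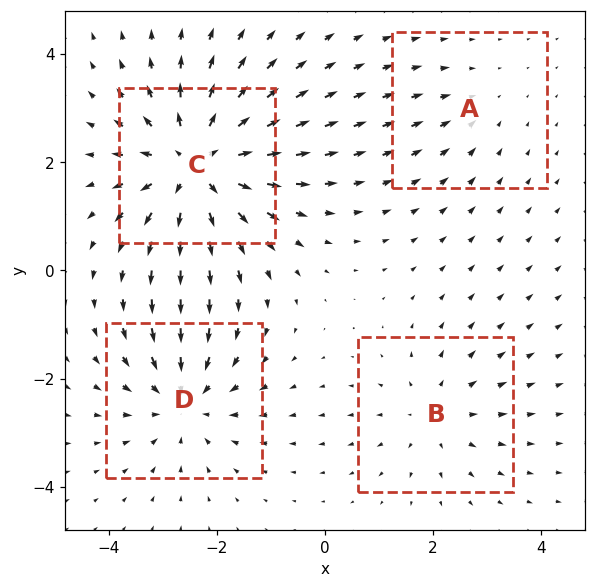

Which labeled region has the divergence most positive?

Divergence at each region's feature centre — A: about -2, B: about +3, C: about +7, D: about -4. Region C is most positive.

C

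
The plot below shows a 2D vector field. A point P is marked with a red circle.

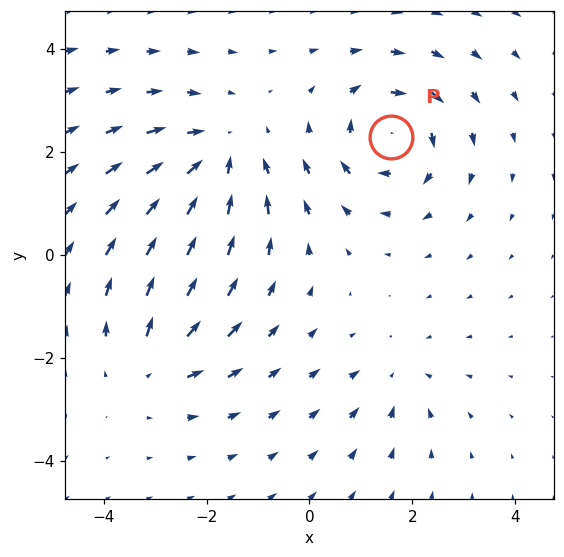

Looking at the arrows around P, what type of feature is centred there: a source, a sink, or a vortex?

vortex

At P (1.6, 2.3) the arrows circulate clockwise. Divergence ≈0, curl about -5 — near-zero divergence with nonzero curl is a vortex.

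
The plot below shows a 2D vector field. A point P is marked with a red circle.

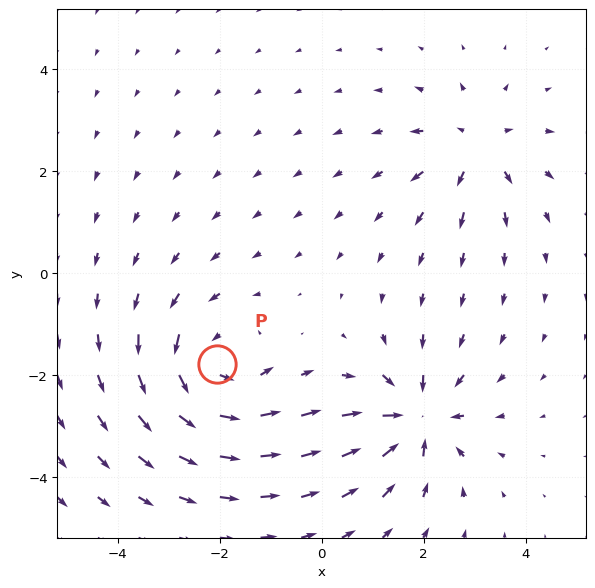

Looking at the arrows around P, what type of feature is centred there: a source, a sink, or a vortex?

vortex

At P (-2.0, -1.8) the arrows circulate counterclockwise. Divergence ≈0, curl about +4 — near-zero divergence with nonzero curl is a vortex.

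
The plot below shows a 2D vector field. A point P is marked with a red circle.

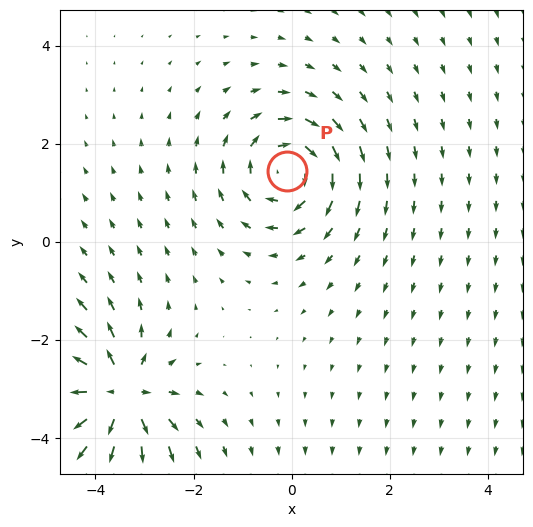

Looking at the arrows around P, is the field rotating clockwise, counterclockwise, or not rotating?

clockwise

Near P at (-0.1, 1.4) the arrows circulate clockwise. The curl (z-component) there is about -4; negative curl means clockwise rotation.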